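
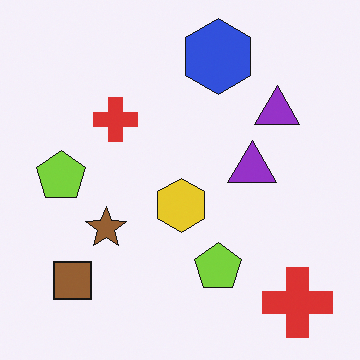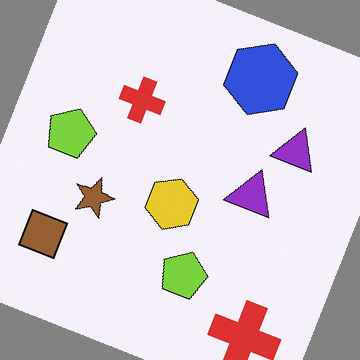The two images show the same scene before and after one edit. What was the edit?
The second image is the first rotated clockwise by a clearly visible amount.

Every shape is tilted by the same angle and the image corners show triangular fill wedges — a whole-image rotation by a non-right angle.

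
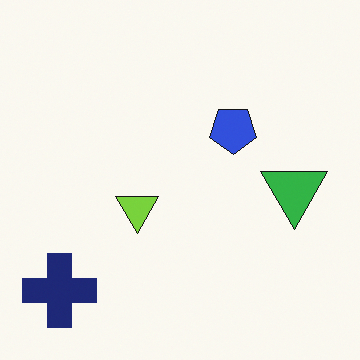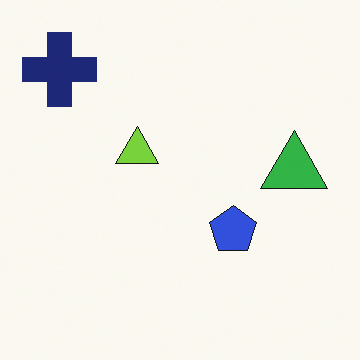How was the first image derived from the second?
This is the original image flipped vertically (top ↔ bottom).

The navy cross is in the top-left of the second image and the bottom-left of the first — shapes on opposite sides of the horizontal midline have swapped in a mirror flip.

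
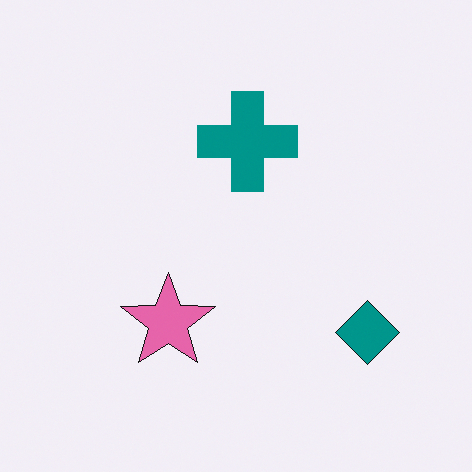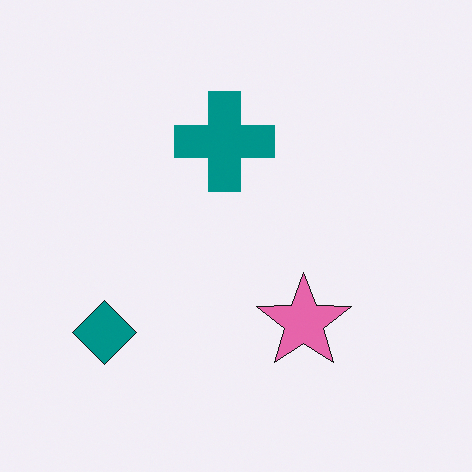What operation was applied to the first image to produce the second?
The second image is the first flipped horizontally (left ↔ right).

The teal diamond is in the bottom-right of the first image and the bottom-left of the second — shapes on opposite sides of the vertical midline have swapped in a mirror flip.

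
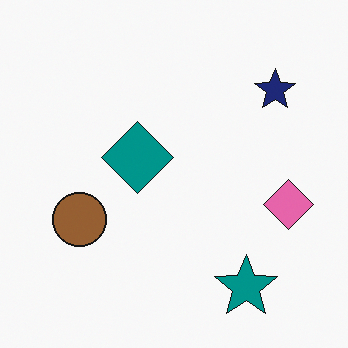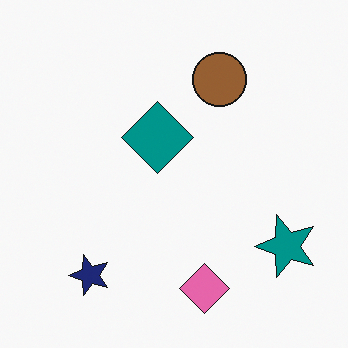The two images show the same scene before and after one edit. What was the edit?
The image was transposed (reflected across the top-left ↔ bottom-right diagonal).

Shapes have swapped their row and column positions — what was in the top-right is now in the bottom-left — a diagonal reflection.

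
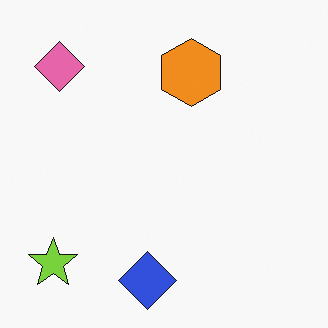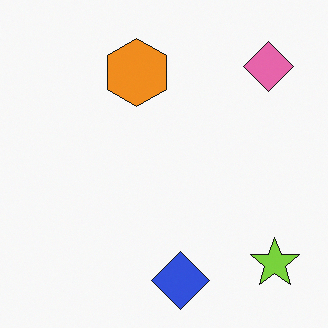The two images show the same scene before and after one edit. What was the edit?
Flipped horizontally (left ↔ right).

The lime star is in the bottom-left of the first image and the bottom-right of the second — shapes on opposite sides of the vertical midline have swapped in a mirror flip.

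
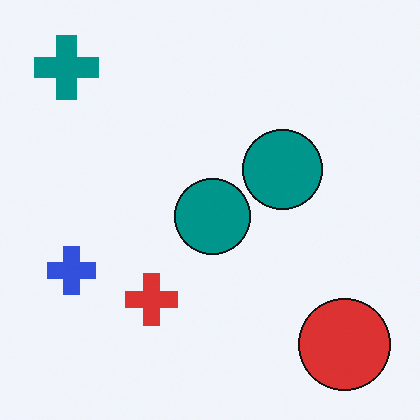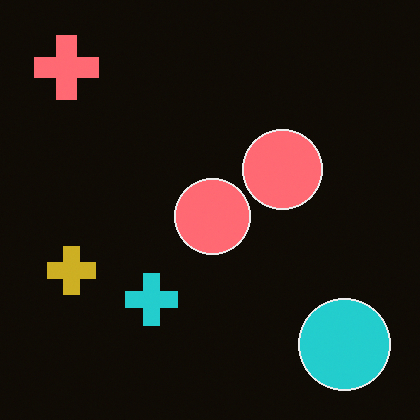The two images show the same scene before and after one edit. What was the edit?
It was color-inverted (negative).

The light background has become dark and every shape's color is its complement — a photographic negative.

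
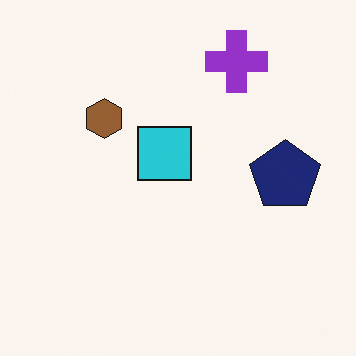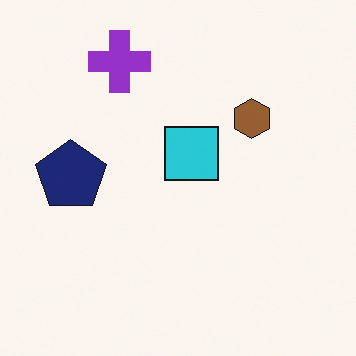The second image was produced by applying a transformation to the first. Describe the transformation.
It was flipped horizontally (left ↔ right).

The navy pentagon is in the right of the first image and the left of the second — shapes on opposite sides of the vertical midline have swapped in a mirror flip.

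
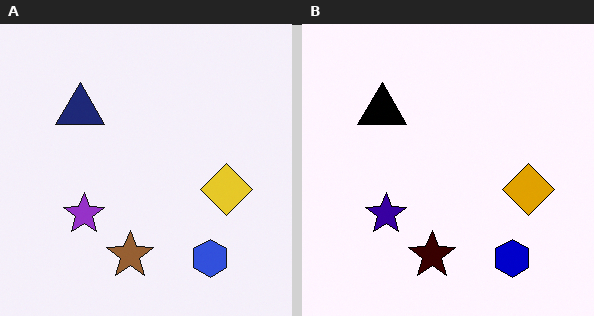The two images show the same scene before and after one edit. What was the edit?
The transformation is: boosted in contrast.

Tones are pushed away from mid-grey across the whole image — a global contrast change.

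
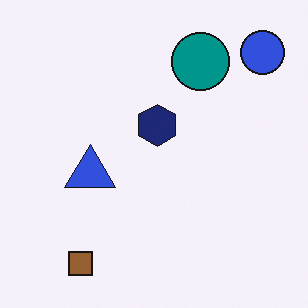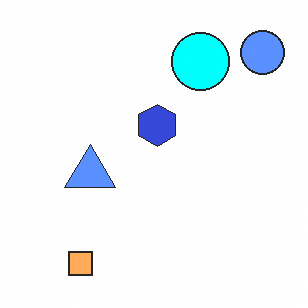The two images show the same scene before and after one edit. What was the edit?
The image was brightened a lot.

Every pixel — background and shapes alike — is uniformly brightened.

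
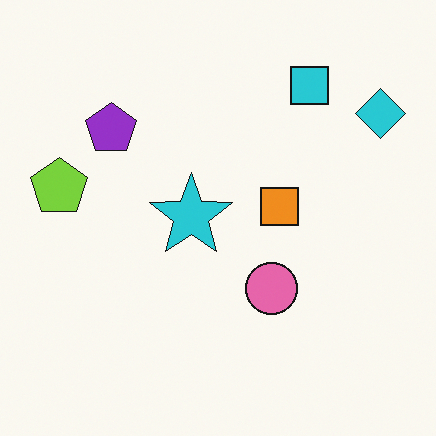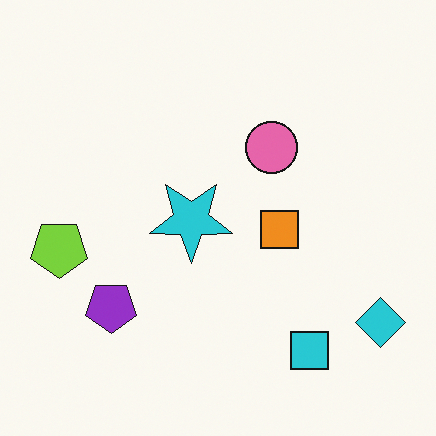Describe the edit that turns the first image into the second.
The transformation is: flipped vertically (top ↔ bottom).

The cyan square is in the top-right of the first image and the bottom-right of the second — shapes on opposite sides of the horizontal midline have swapped in a mirror flip.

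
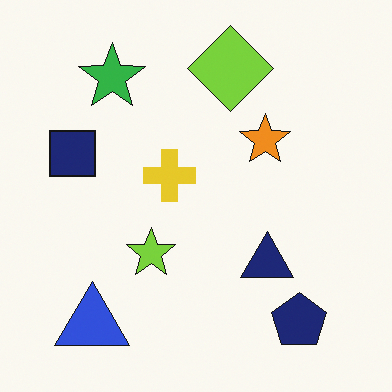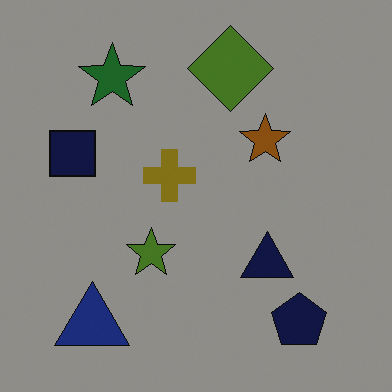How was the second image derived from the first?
The transformation is: noticeably darkened.

Every pixel — background and shapes alike — is uniformly darkened.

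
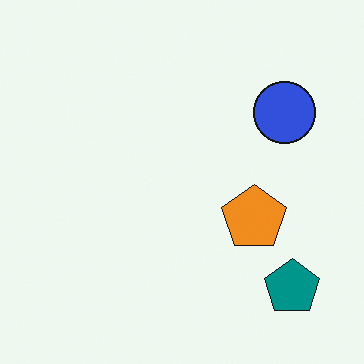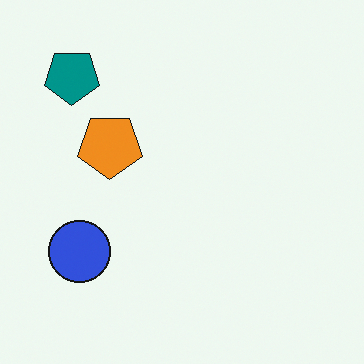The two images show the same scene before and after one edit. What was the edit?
This is the original image rotated 180°.

The teal pentagon sits in the bottom-right of the first image and the top-left of the second — consistent with a whole-image 180° rotation.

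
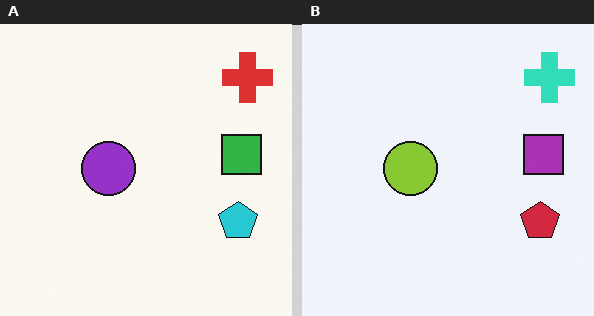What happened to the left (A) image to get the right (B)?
This is the original image hue-shifted through roughly half the color wheel.

Every shape's color has rotated by the same amount around the hue wheel — a uniform hue shift.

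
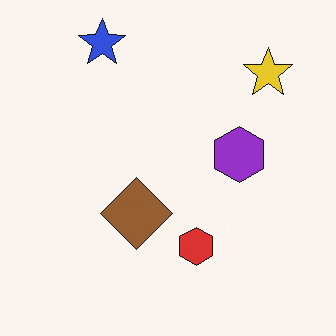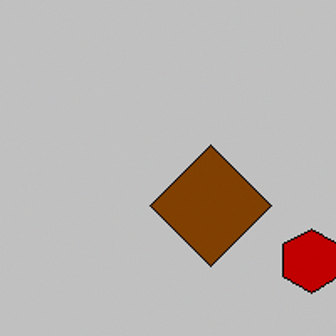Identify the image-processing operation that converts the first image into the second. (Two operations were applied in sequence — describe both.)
It was heavily posterized to just a handful of flat colors, then cropped tightly and scaled back up.

Each flat color has snapped to a coarser quantized level — most visibly, the near-white background has dropped to a flat grey. The visible shapes are larger and the field of view is narrower; shapes near the original edges may be partly or wholly outside the frame — a crop-and-rescale.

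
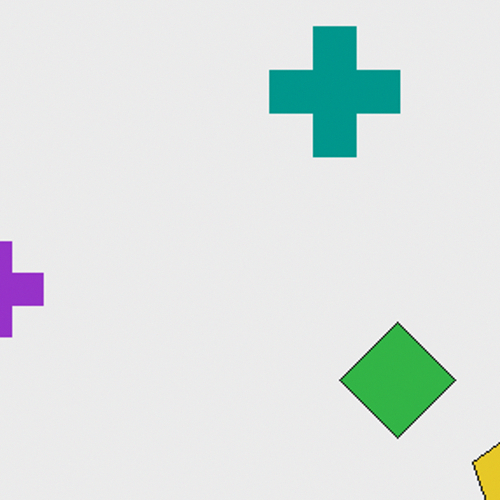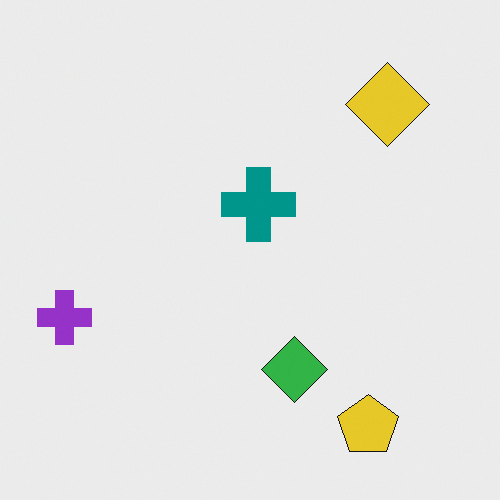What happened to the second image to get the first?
The transformation is: cropped to a noticeably smaller region and rescaled.

The visible shapes are larger and the field of view is narrower; shapes near the original edges may be partly or wholly outside the frame — a crop-and-rescale.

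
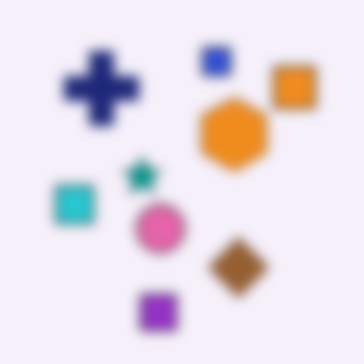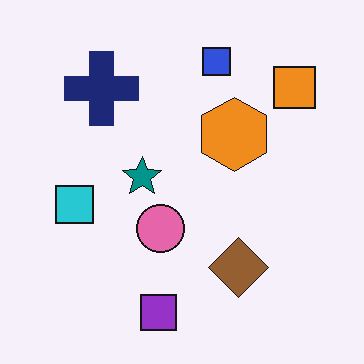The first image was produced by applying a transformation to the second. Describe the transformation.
This is the original image heavily blurred.

Shape edges and outlines are uniformly softened across the whole image.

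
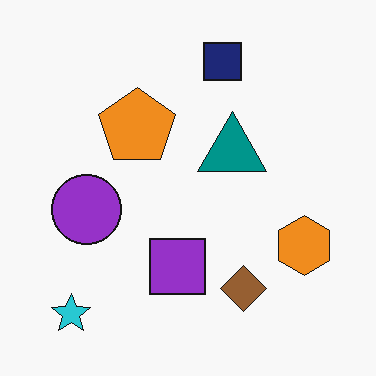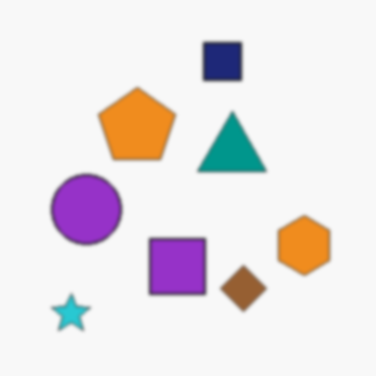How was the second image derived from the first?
Given a subtle gaussian blur.

Shape edges and outlines are uniformly softened across the whole image.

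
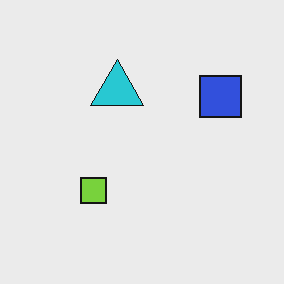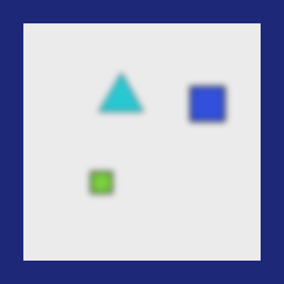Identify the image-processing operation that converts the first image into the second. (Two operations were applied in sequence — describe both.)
The second image is the first noticeably gaussian-blurred, then framed with a navy border.

Shape edges and outlines are uniformly softened across the whole image. A solid navy frame runs around the edge of the second image, with the content slightly shrunk inside it.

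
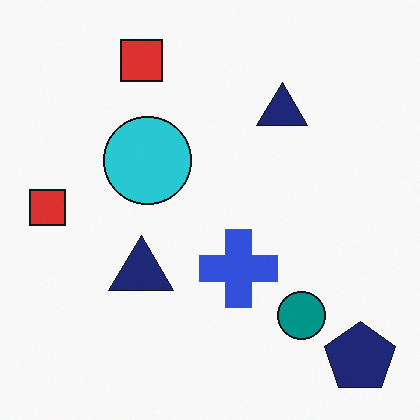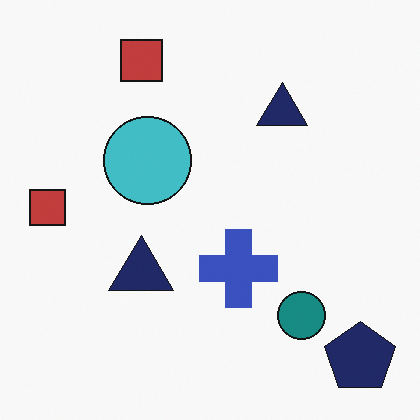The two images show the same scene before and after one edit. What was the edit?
The image was slightly desaturated.

All colors are more muted and greyish — a global saturation change.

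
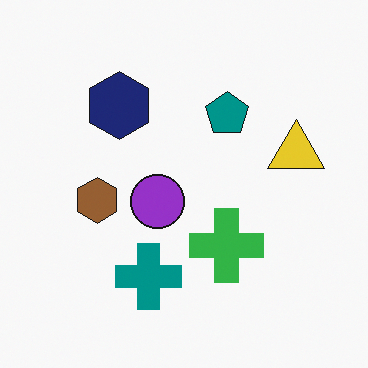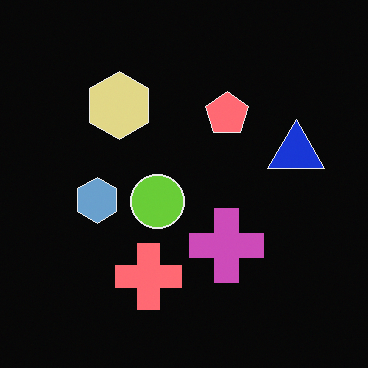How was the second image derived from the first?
It was color-inverted (negative).

The light background has become dark and every shape's color is its complement — a photographic negative.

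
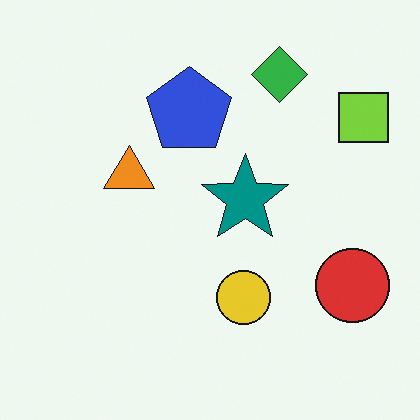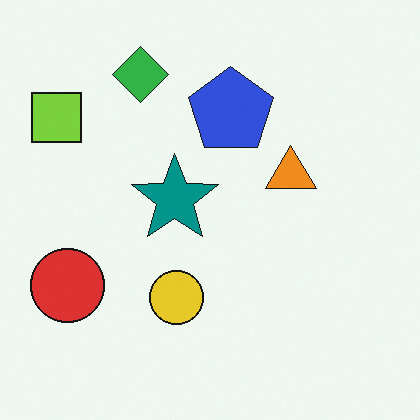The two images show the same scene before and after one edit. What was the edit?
The transformation is: flipped horizontally (left ↔ right).

The lime square is in the top-right of the first image and the top-left of the second — shapes on opposite sides of the vertical midline have swapped in a mirror flip.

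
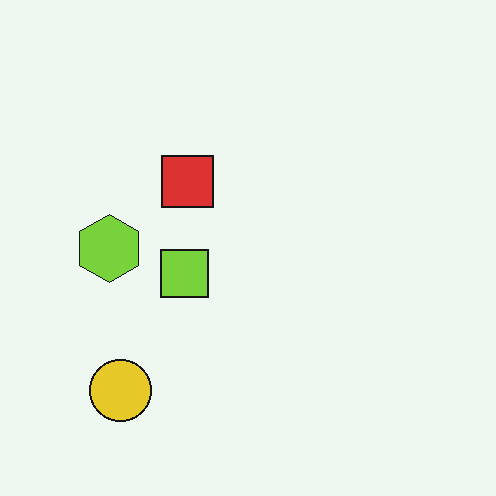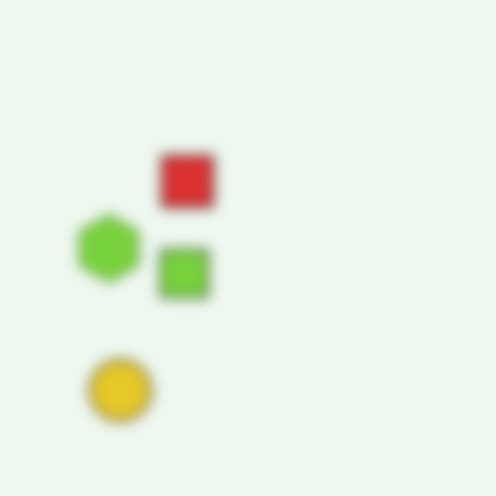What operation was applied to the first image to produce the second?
Heavily blurred.

Shape edges and outlines are uniformly softened across the whole image.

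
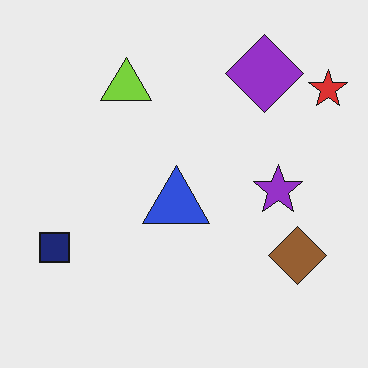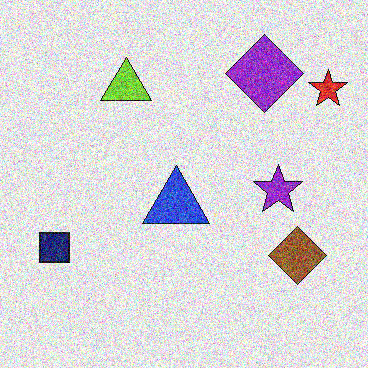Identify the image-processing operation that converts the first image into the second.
The transformation is: degraded with strong gaussian noise.

Random speckle covers the whole image, including the flat background.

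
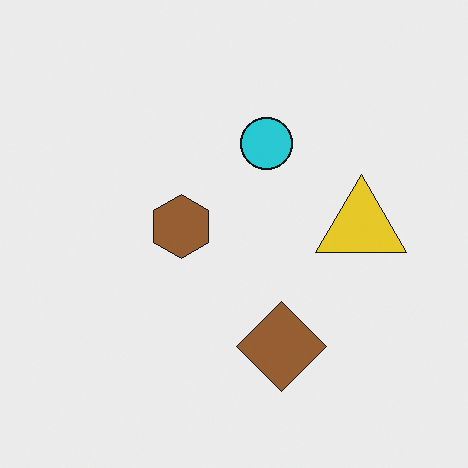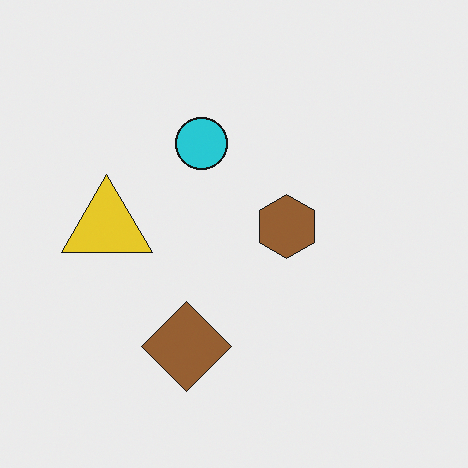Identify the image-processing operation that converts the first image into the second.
The image was flipped horizontally (left ↔ right).

The yellow triangle is in the right of the first image and the left of the second — shapes on opposite sides of the vertical midline have swapped in a mirror flip.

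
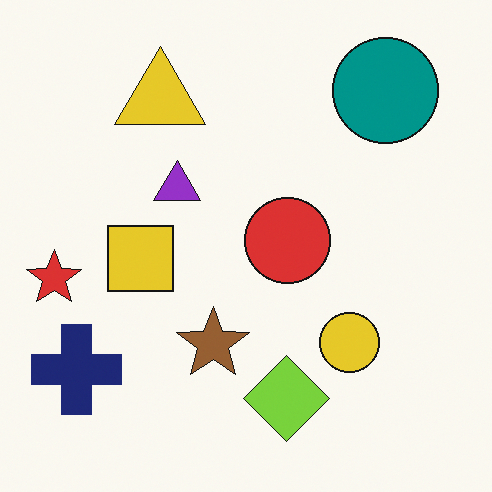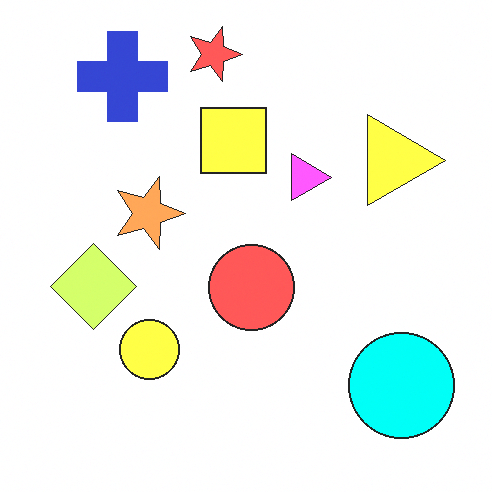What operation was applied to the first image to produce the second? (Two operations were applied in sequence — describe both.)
The transformation is: rotated 90° clockwise, then brightened a lot.

The navy cross sits in the bottom-left of the first image and the top-left of the second — consistent with a whole-image 90° clockwise rotation. Every pixel — background and shapes alike — is uniformly brightened.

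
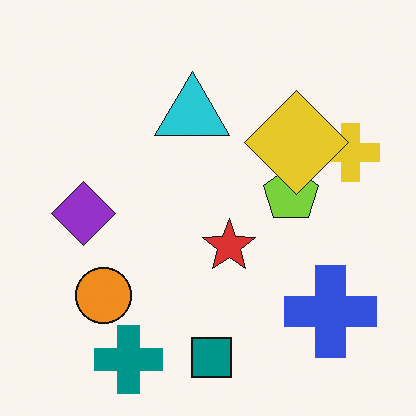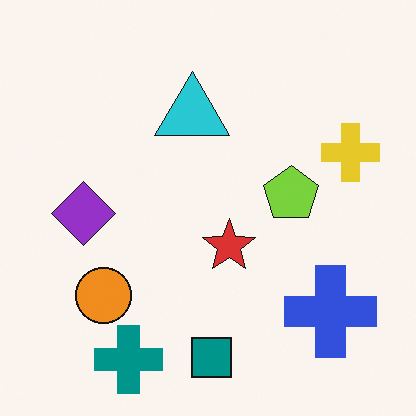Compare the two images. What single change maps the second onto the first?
The transformation is: overlaid with an additional yellow diamond.

A yellow diamond appears in the first image that is absent from the second.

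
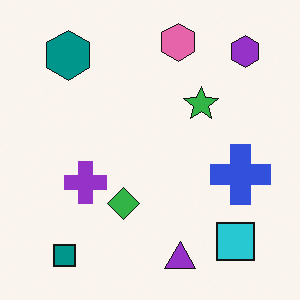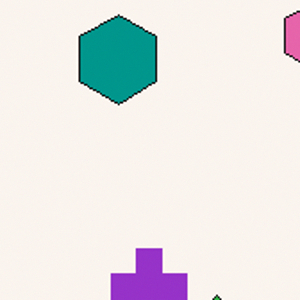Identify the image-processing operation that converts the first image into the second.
It was cropped to a noticeably smaller region and rescaled.

The visible shapes are larger and the field of view is narrower; shapes near the original edges may be partly or wholly outside the frame — a crop-and-rescale.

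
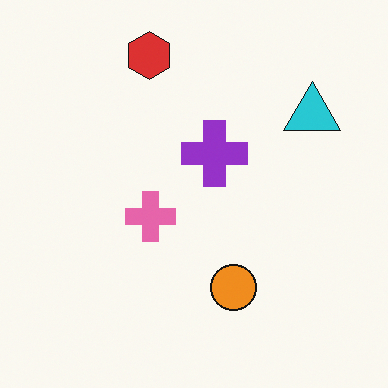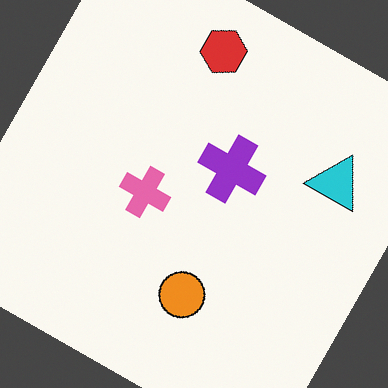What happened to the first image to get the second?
The transformation is: rotated clockwise by a clearly visible amount.

Every shape is tilted by the same angle and the image corners show triangular fill wedges — a whole-image rotation by a non-right angle.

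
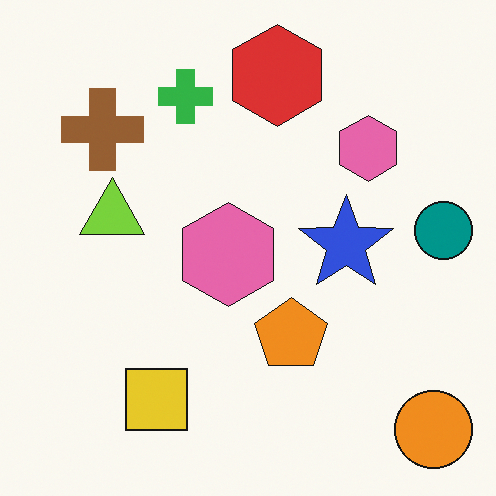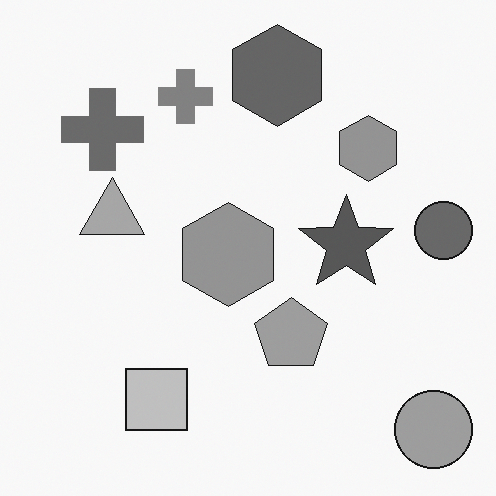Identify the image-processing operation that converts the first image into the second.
It was converted to grayscale.

All color is removed — every shape is now a shade of grey.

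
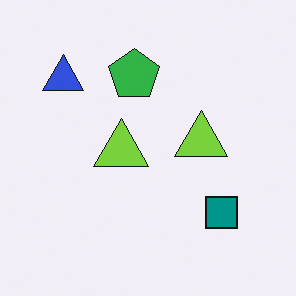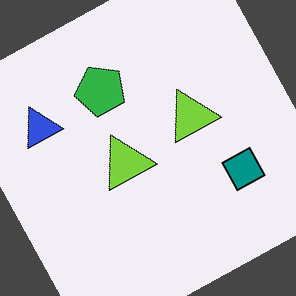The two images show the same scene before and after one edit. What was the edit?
It was rotated counter-clockwise by a clearly visible amount.

Every shape is tilted by the same angle and the image corners show triangular fill wedges — a whole-image rotation by a non-right angle.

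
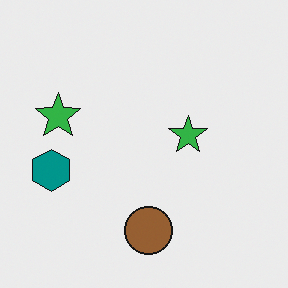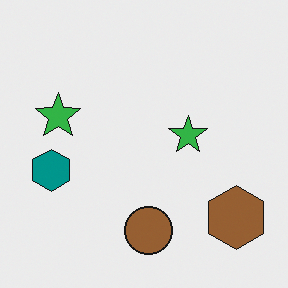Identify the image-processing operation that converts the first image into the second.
The image was overlaid with an additional brown hexagon.

A brown hexagon appears in the second image that is absent from the first.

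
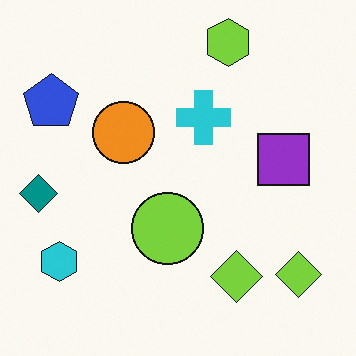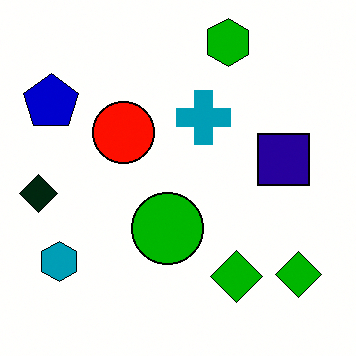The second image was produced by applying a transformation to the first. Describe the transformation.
The second image is the first boosted in contrast.

Tones are pushed away from mid-grey across the whole image — a global contrast change.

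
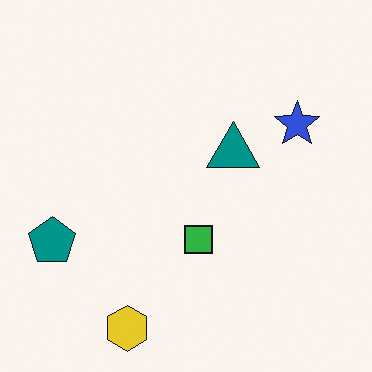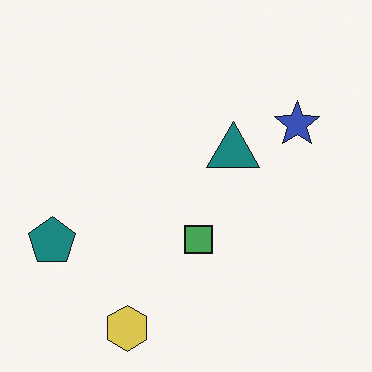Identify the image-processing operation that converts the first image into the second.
This is the original image slightly desaturated.

All colors are more muted and greyish — a global saturation change.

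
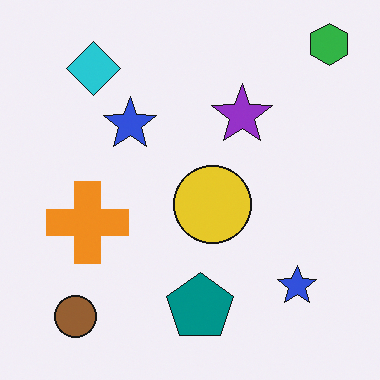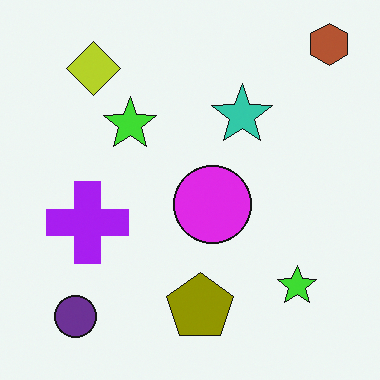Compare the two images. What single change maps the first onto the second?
The image was hue-shifted by a large amount.

Every shape's color has rotated by the same amount around the hue wheel — a uniform hue shift.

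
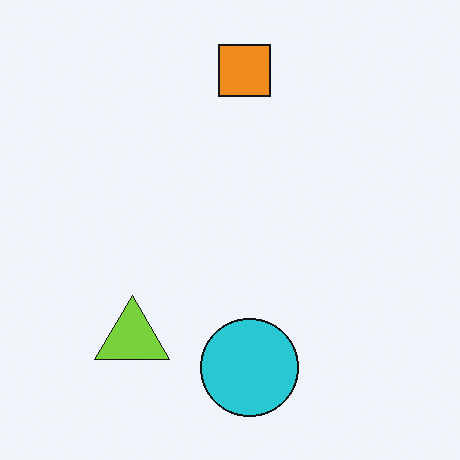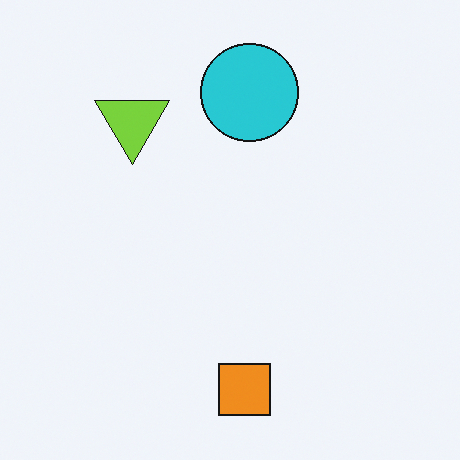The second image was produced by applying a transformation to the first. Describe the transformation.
The second image is the first flipped vertically (top ↔ bottom).

The orange square is in the top of the first image and the bottom of the second — shapes on opposite sides of the horizontal midline have swapped in a mirror flip.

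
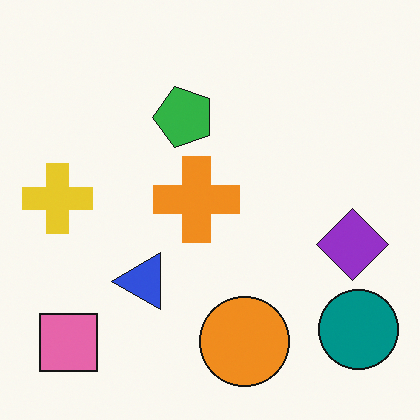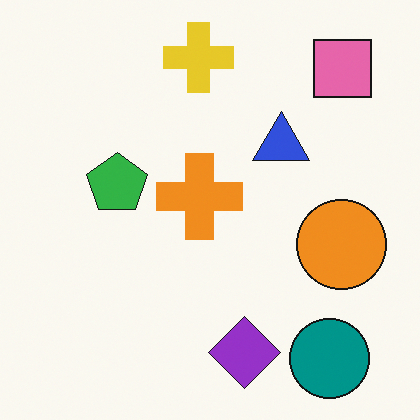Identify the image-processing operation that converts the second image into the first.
This is the original image transposed (reflected across the top-left ↔ bottom-right diagonal).

Shapes have swapped their row and column positions — what was in the top-right is now in the bottom-left — a diagonal reflection.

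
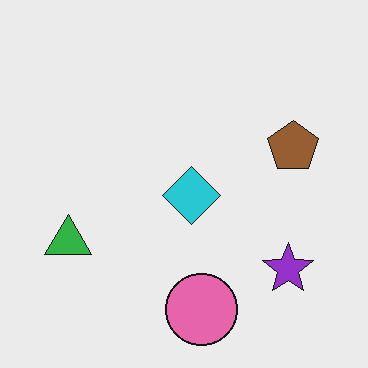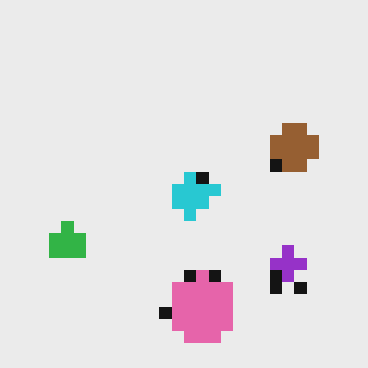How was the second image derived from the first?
This is the original image coarsely pixelated.

Shapes are reduced to large square blocks; fine edges and outlines are lost — a downscale-then-upscale (mosaic) effect.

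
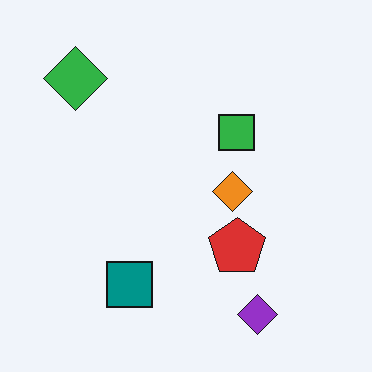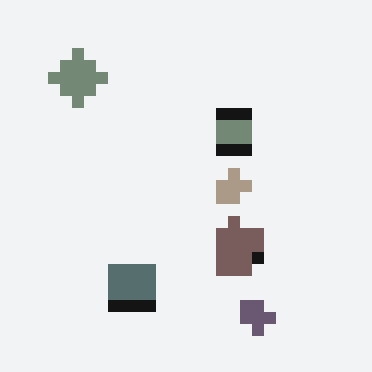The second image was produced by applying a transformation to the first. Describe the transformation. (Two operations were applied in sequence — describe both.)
The image was made much more muted (saturation change), then coarsely pixelated.

All colors are more muted and greyish — a global saturation change. Shapes are reduced to large square blocks; fine edges and outlines are lost — a downscale-then-upscale (mosaic) effect.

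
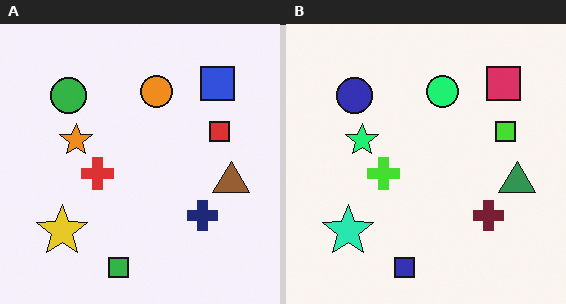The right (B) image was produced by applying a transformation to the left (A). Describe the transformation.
The transformation is: hue-shifted noticeably.

Every shape's color has rotated by the same amount around the hue wheel — a uniform hue shift.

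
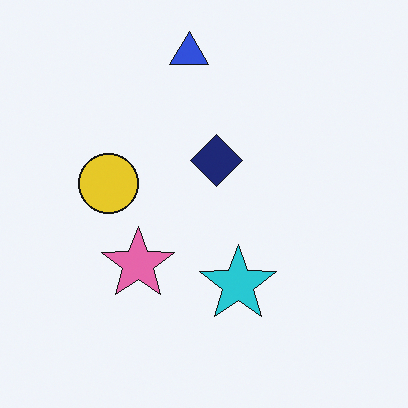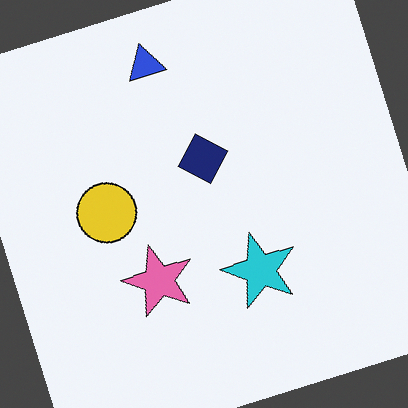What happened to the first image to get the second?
Rotated counter-clockwise by a moderate amount.

Every shape is tilted by the same angle and the image corners show triangular fill wedges — a whole-image rotation by a non-right angle.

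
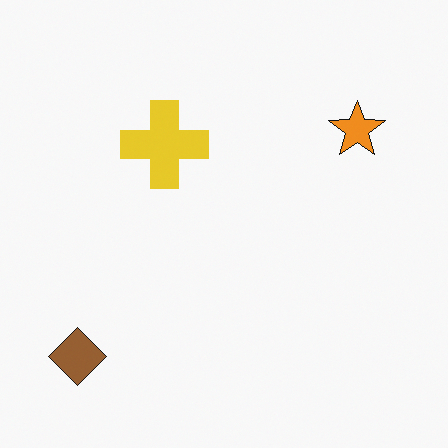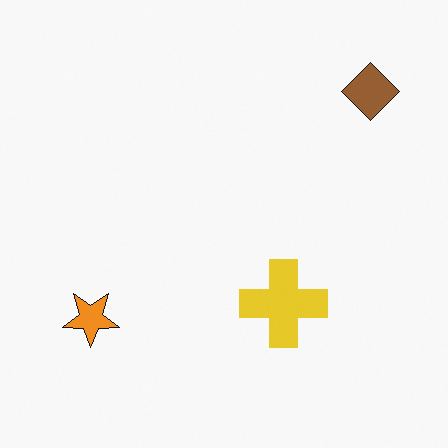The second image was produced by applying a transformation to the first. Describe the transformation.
The transformation is: rotated 180°.

The brown diamond sits in the bottom-left of the first image and the top-right of the second — consistent with a whole-image 180° rotation.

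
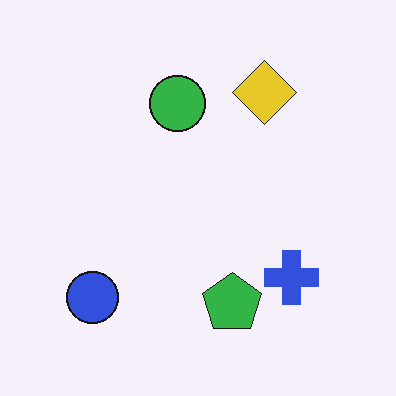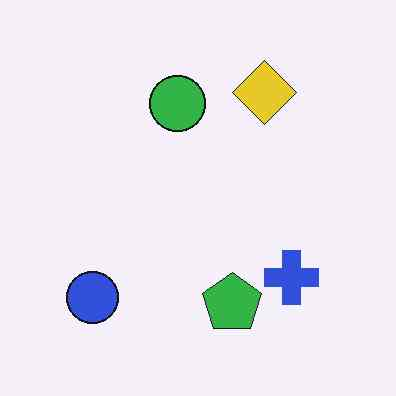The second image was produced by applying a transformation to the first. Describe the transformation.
The second image is the first given moderate JPEG compression.

Blocky 8×8 compression artifacts appear around shape edges and the flat background shows ringing — characteristic JPEG degradation.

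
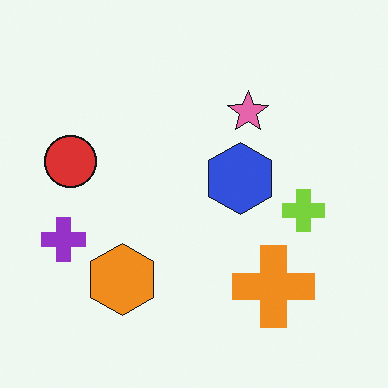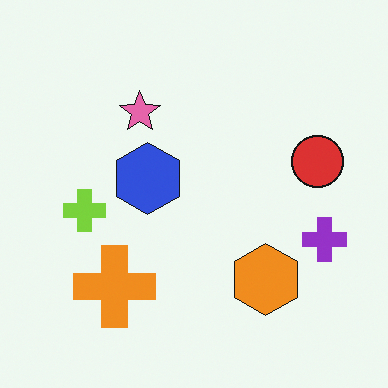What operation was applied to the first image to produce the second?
The second image is the first flipped horizontally (left ↔ right).

The purple cross is in the left of the first image and the right of the second — shapes on opposite sides of the vertical midline have swapped in a mirror flip.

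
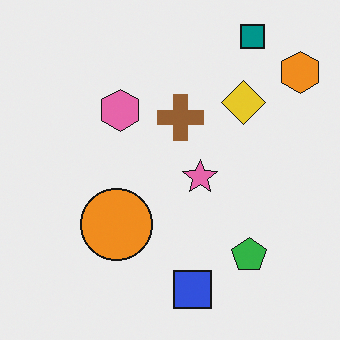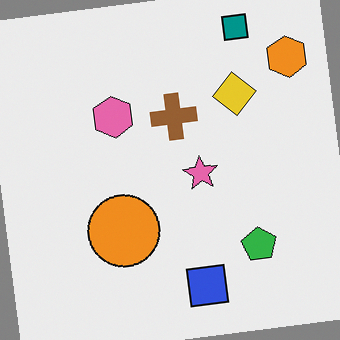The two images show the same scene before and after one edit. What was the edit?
The transformation is: rotated counter-clockwise by a slight angle.

Every shape is tilted by the same angle and the image corners show triangular fill wedges — a whole-image rotation by a non-right angle.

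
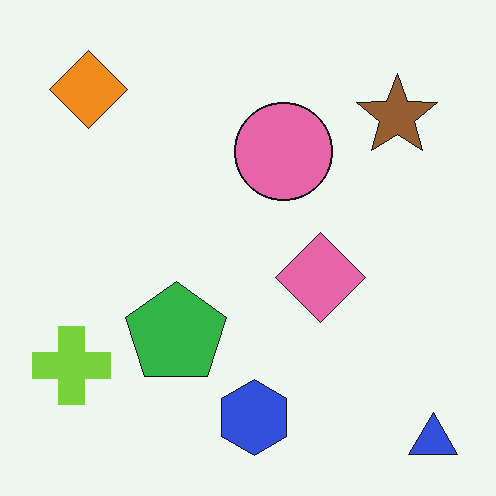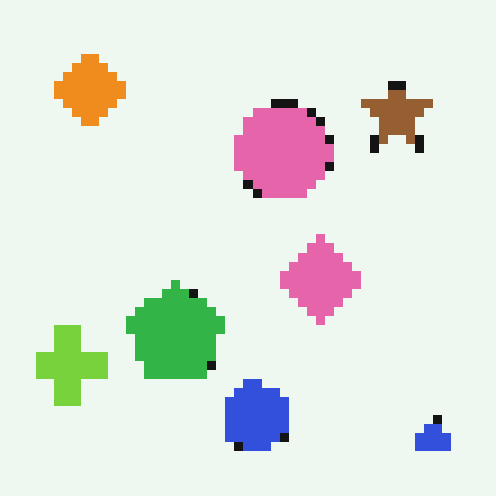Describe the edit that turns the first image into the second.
It was coarsely pixelated.

Shapes are reduced to large square blocks; fine edges and outlines are lost — a downscale-then-upscale (mosaic) effect.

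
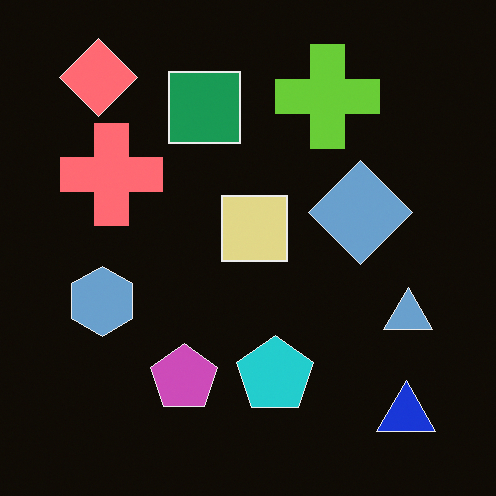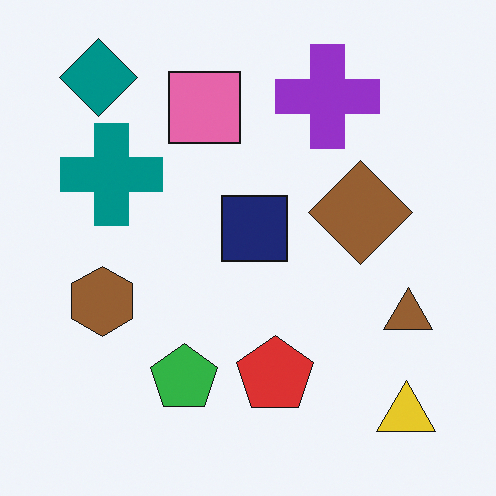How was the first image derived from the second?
The transformation is: color-inverted (negative).

The light background has become dark and every shape's color is its complement — a photographic negative.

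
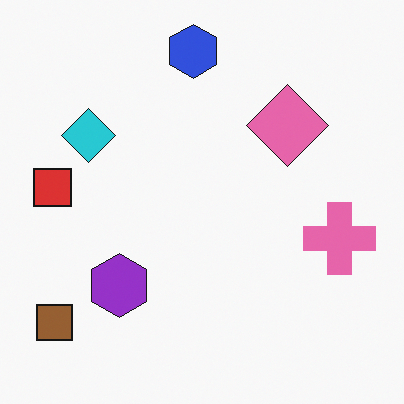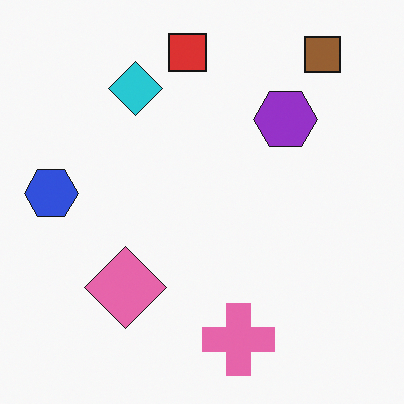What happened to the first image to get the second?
The transformation is: transposed (reflected across the top-left ↔ bottom-right diagonal).

Shapes have swapped their row and column positions — what was in the top-right is now in the bottom-left — a diagonal reflection.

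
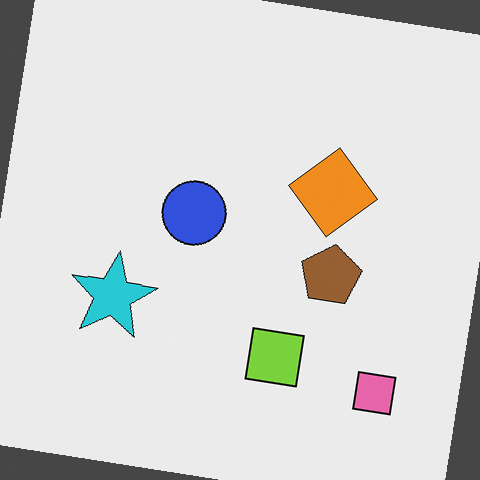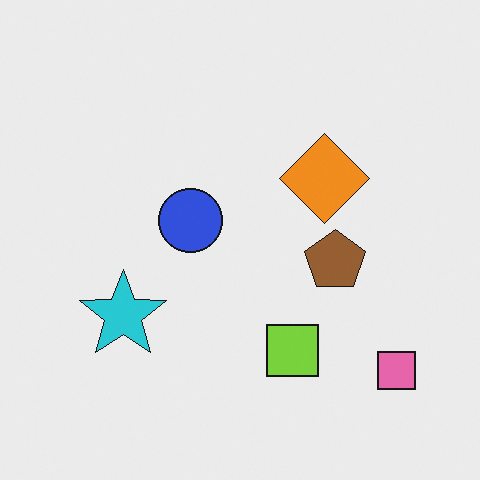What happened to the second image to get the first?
It was rotated clockwise by a small amount.

Every shape is tilted by the same angle and the image corners show triangular fill wedges — a whole-image rotation by a non-right angle.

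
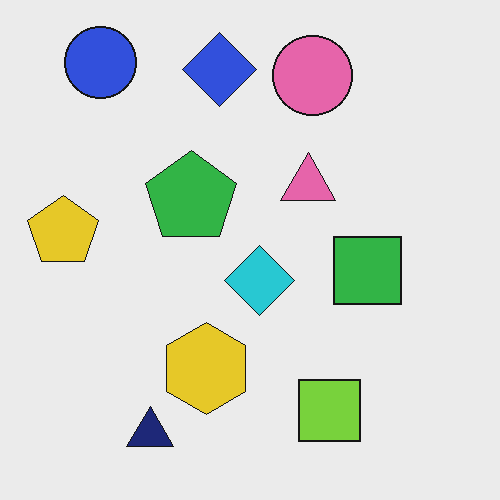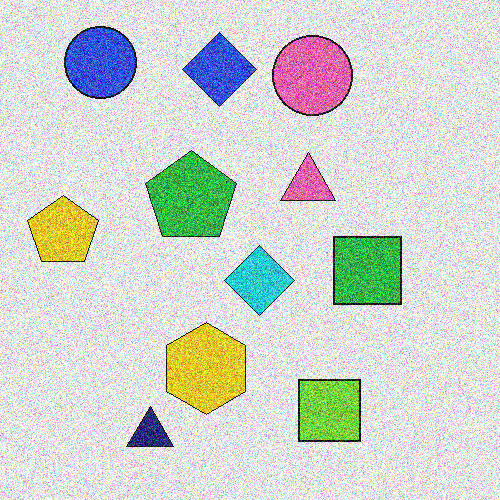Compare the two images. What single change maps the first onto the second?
The image was degraded with heavy additive noise.

Random speckle covers the whole image, including the flat background.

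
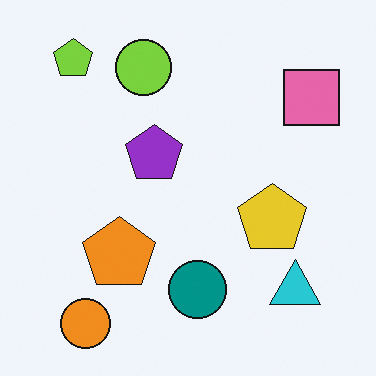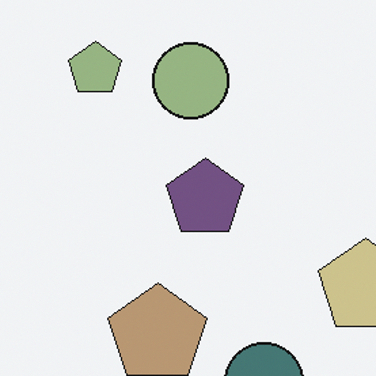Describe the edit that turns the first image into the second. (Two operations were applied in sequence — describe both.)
The second image is the first cropped slightly and scaled back up, then made much more muted (saturation change).

The visible shapes are larger and the field of view is narrower; shapes near the original edges may be partly or wholly outside the frame — a crop-and-rescale. All colors are more muted and greyish — a global saturation change.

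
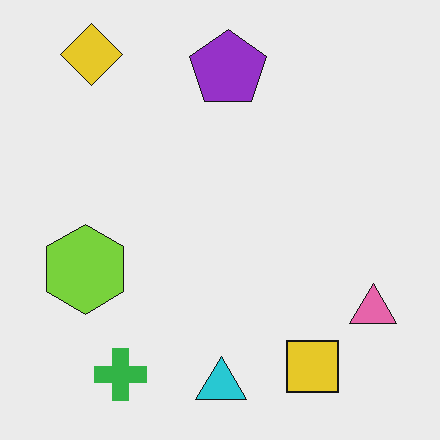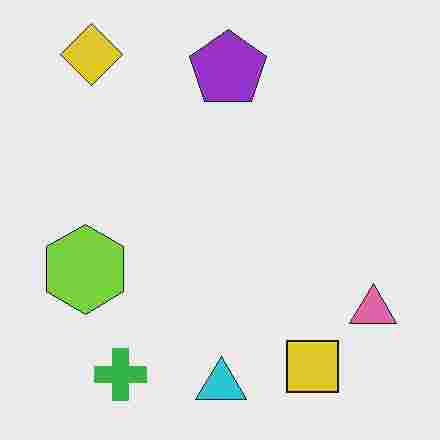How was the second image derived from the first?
It was degraded with heavy JPEG compression.

Blocky 8×8 compression artifacts appear around shape edges and the flat background shows ringing — characteristic JPEG degradation.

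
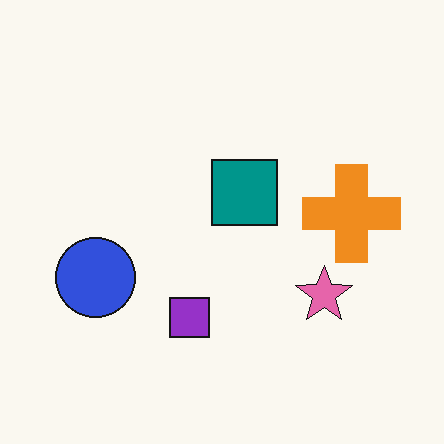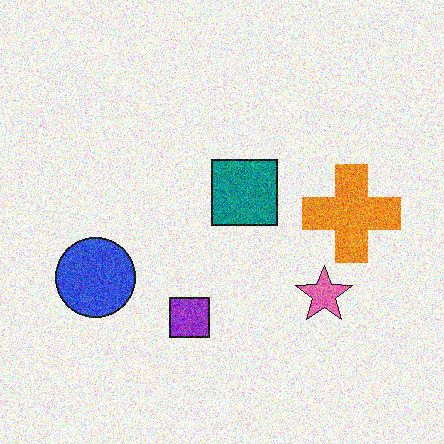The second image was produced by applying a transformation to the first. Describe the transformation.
The image was degraded with strong gaussian noise.

Random speckle covers the whole image, including the flat background.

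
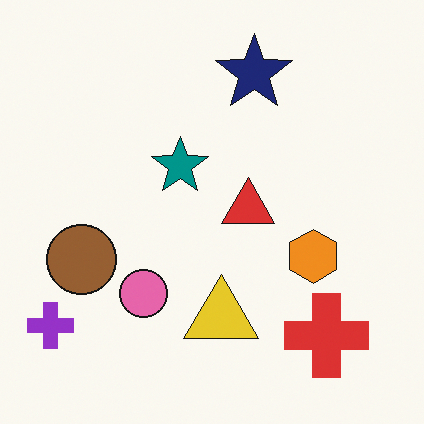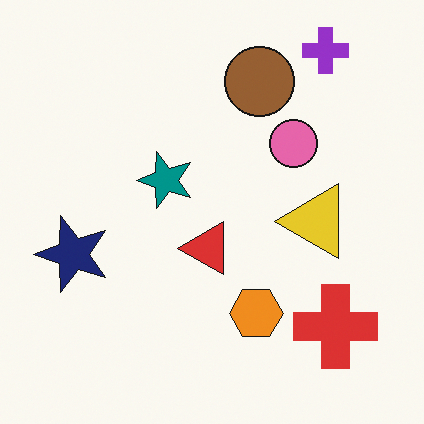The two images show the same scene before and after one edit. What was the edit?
The image was transposed (reflected across the top-left ↔ bottom-right diagonal).

Shapes have swapped their row and column positions — what was in the top-right is now in the bottom-left — a diagonal reflection.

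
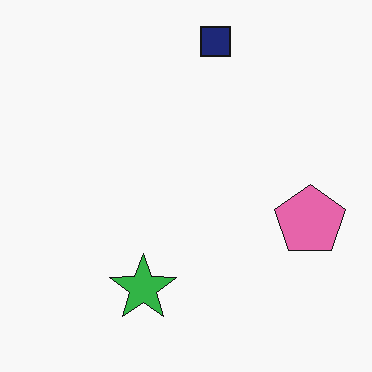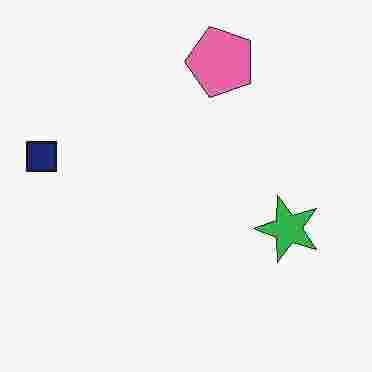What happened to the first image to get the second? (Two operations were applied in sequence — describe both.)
It was rotated 90° counter-clockwise, then heavily JPEG-compressed with obvious blocking artifacts.

The navy square sits in the top of the first image and the left of the second — consistent with a whole-image 90° counter-clockwise rotation. Blocky 8×8 compression artifacts appear around shape edges and the flat background shows ringing — characteristic JPEG degradation.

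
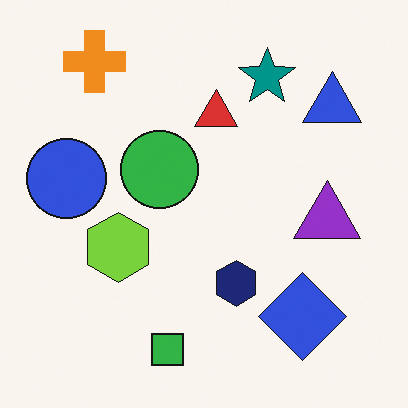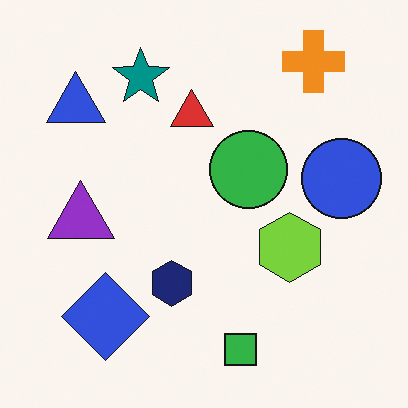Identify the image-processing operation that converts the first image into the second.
The second image is the first flipped horizontally (left ↔ right).

The blue circle is in the left of the first image and the right of the second — shapes on opposite sides of the vertical midline have swapped in a mirror flip.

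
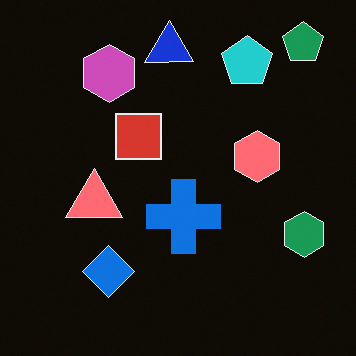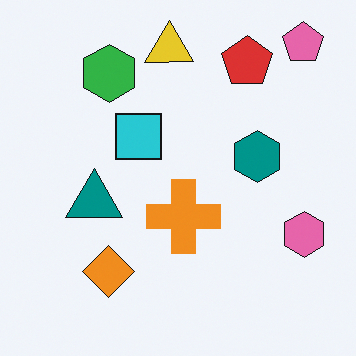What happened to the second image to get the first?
The image was color-inverted (negative).

The light background has become dark and every shape's color is its complement — a photographic negative.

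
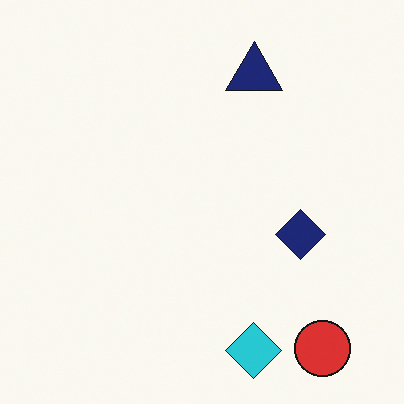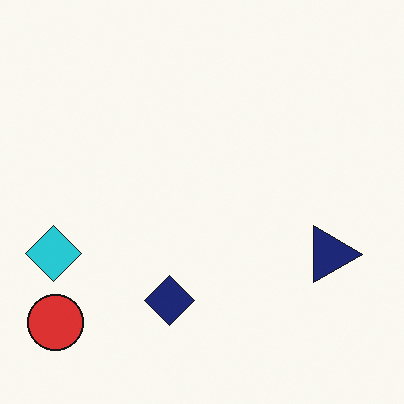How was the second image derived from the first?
The transformation is: rotated 90° clockwise.

The red circle sits in the bottom-right of the first image and the bottom-left of the second — consistent with a whole-image 90° clockwise rotation.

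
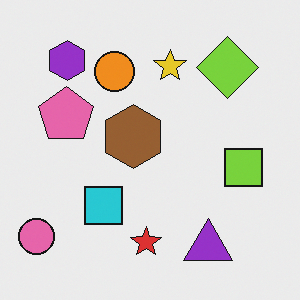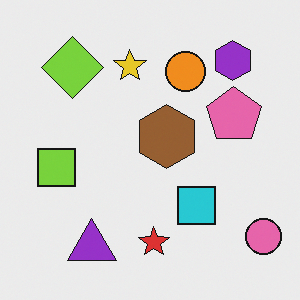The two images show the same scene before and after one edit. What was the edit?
The second image is the first flipped horizontally (left ↔ right).

The pink circle is in the bottom-left of the first image and the bottom-right of the second — shapes on opposite sides of the vertical midline have swapped in a mirror flip.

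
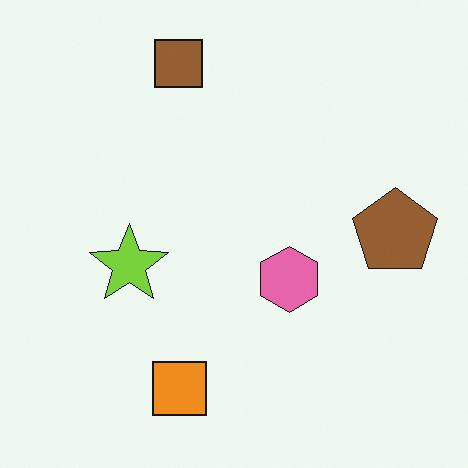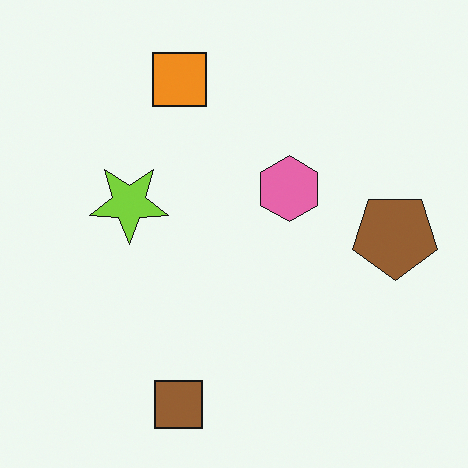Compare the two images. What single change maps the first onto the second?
Flipped vertically (top ↔ bottom).

The brown square is in the top of the first image and the bottom of the second — shapes on opposite sides of the horizontal midline have swapped in a mirror flip.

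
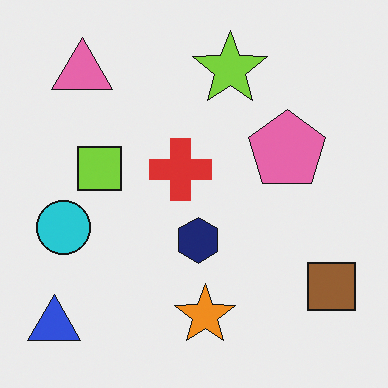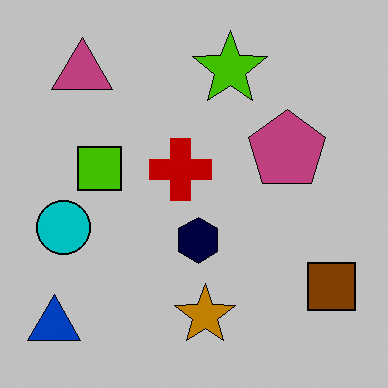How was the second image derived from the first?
It was aggressively posterized.

Each flat color has snapped to a coarser quantized level — most visibly, the near-white background has dropped to a flat grey.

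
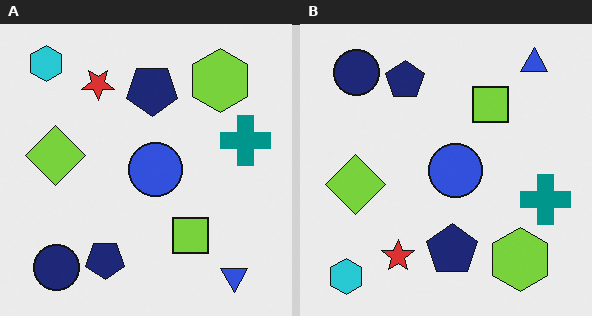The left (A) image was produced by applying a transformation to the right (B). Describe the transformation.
This is the original image flipped vertically (top ↔ bottom).

The blue triangle is in the top-right of the right (B) image and the bottom-right of the left (A) — shapes on opposite sides of the horizontal midline have swapped in a mirror flip.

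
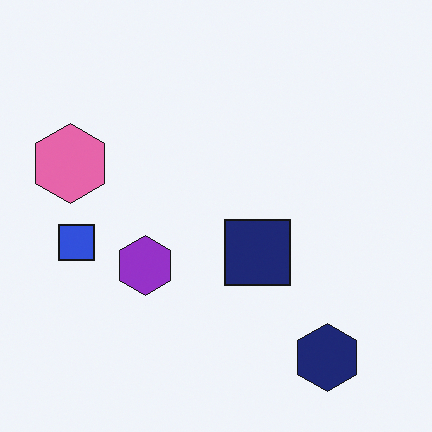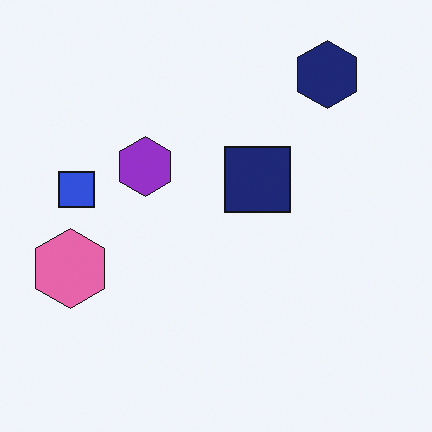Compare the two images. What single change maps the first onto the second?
Flipped vertically (top ↔ bottom).

The navy hexagon is in the bottom-right of the first image and the top-right of the second — shapes on opposite sides of the horizontal midline have swapped in a mirror flip.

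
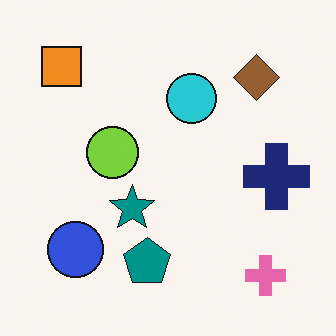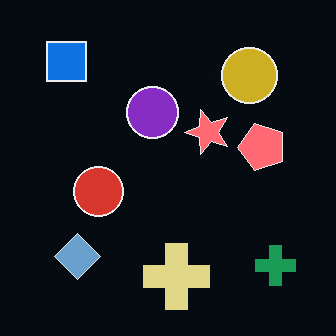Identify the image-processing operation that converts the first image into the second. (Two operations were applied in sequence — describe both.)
Color-inverted (negative), then transposed (reflected across the top-left ↔ bottom-right diagonal).

The light background has become dark and every shape's color is its complement — a photographic negative. Shapes have swapped their row and column positions — what was in the top-right is now in the bottom-left — a diagonal reflection.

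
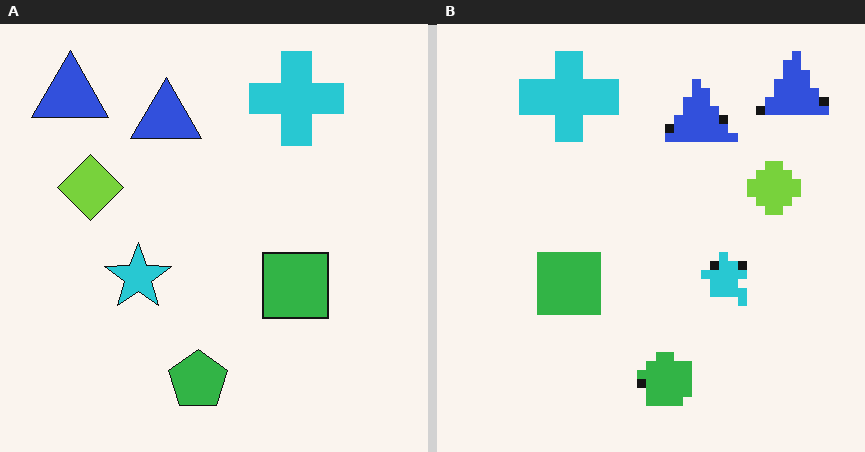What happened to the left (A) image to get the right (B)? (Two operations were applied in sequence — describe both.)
The right (B) image is the left (A) coarsely pixelated, then flipped horizontally (left ↔ right).

Shapes are reduced to large square blocks; fine edges and outlines are lost — a downscale-then-upscale (mosaic) effect. The lime diamond is in the left of the left (A) image and the right of the right (B) — shapes on opposite sides of the vertical midline have swapped in a mirror flip.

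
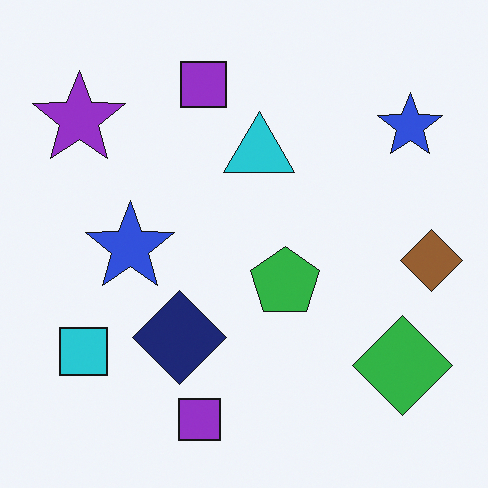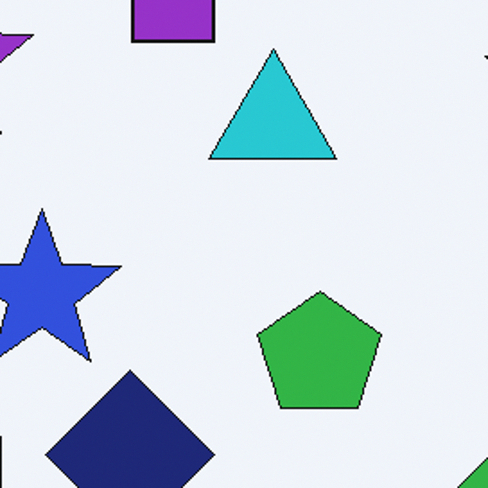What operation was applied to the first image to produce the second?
The image was cropped to a noticeably smaller region and rescaled.

The visible shapes are larger and the field of view is narrower; shapes near the original edges may be partly or wholly outside the frame — a crop-and-rescale.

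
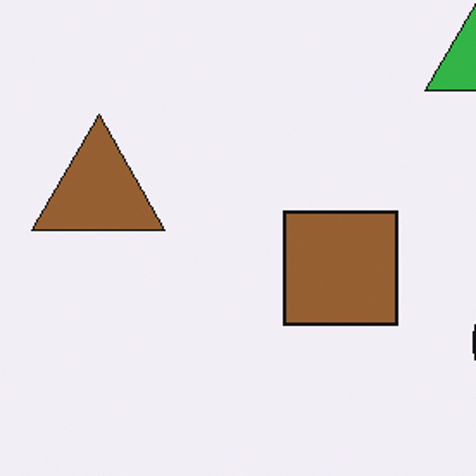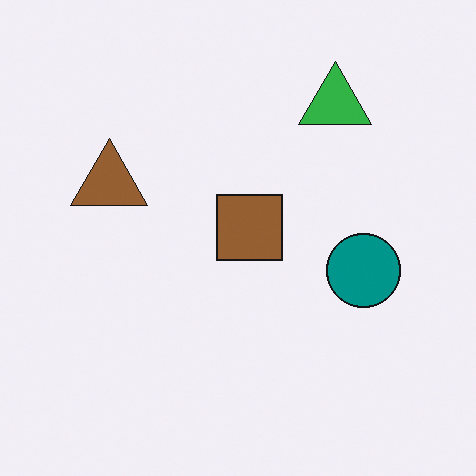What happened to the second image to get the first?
The transformation is: cropped to a noticeably smaller region and rescaled.

The visible shapes are larger and the field of view is narrower; shapes near the original edges may be partly or wholly outside the frame — a crop-and-rescale.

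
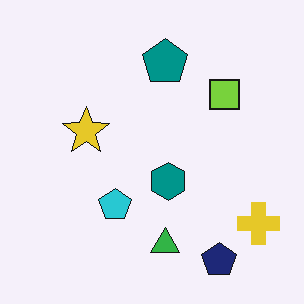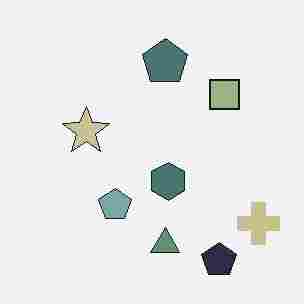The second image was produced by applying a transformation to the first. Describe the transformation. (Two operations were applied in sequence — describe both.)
It was heavily desaturated, then degraded with heavy JPEG compression.

All colors are more muted and greyish — a global saturation change. Blocky 8×8 compression artifacts appear around shape edges and the flat background shows ringing — characteristic JPEG degradation.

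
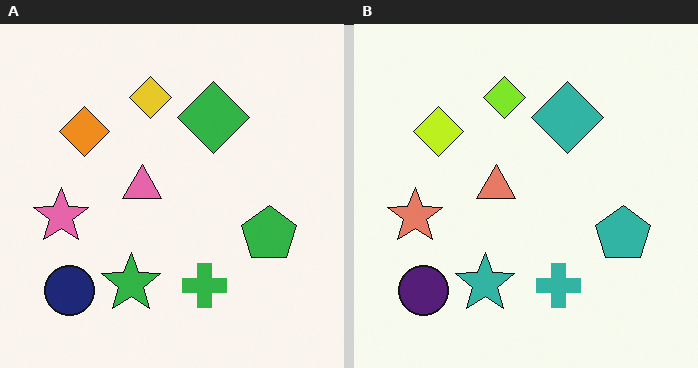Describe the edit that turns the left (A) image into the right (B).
The right (B) image is the left (A) hue-shifted slightly.

Every shape's color has rotated by the same amount around the hue wheel — a uniform hue shift.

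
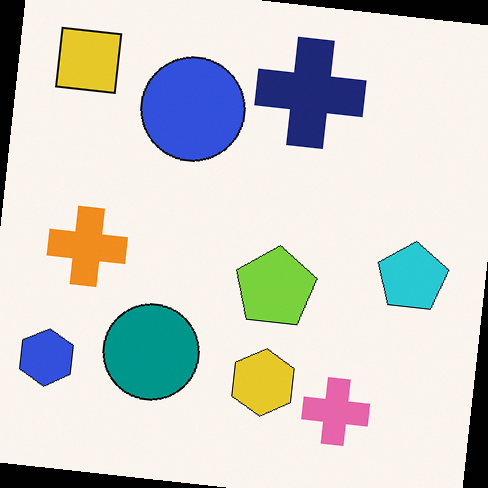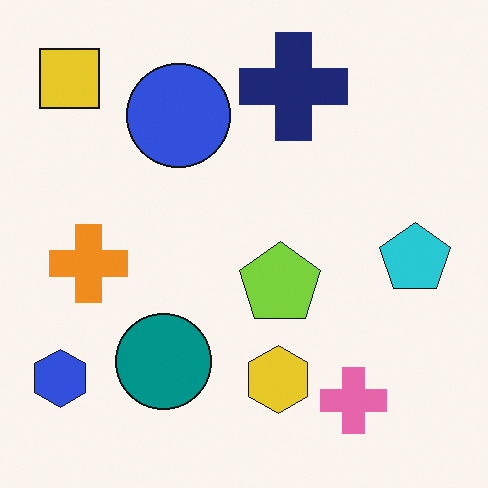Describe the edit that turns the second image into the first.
The image was rotated clockwise by a few degrees.

Every shape is tilted by the same angle and the image corners show triangular fill wedges — a whole-image rotation by a non-right angle.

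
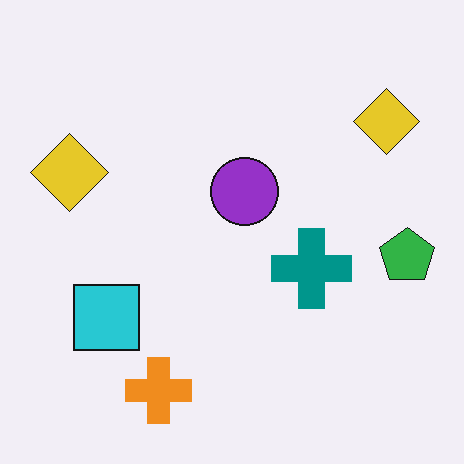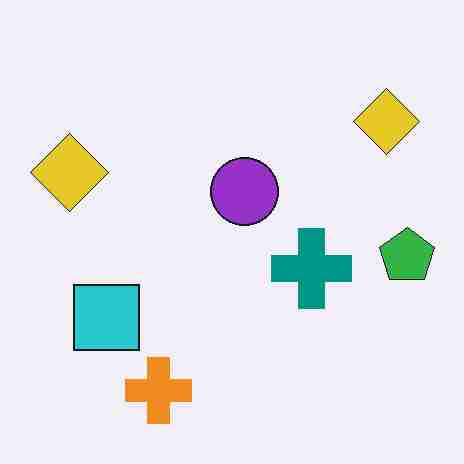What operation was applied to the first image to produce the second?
The second image is the first degraded with heavy JPEG compression.

Blocky 8×8 compression artifacts appear around shape edges and the flat background shows ringing — characteristic JPEG degradation.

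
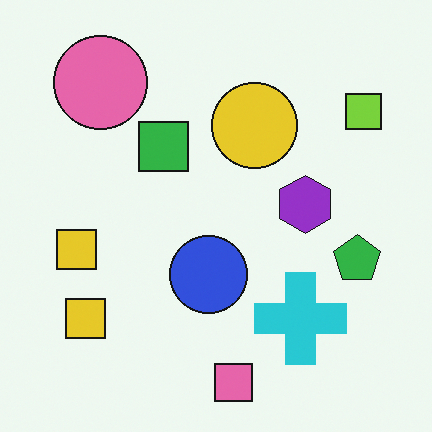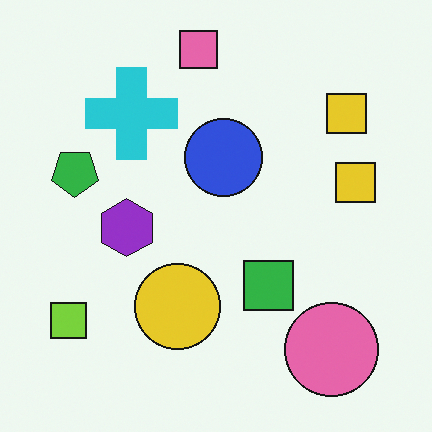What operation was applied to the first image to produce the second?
The image was rotated 180°.

The lime square sits in the top-right of the first image and the bottom-left of the second — consistent with a whole-image 180° rotation.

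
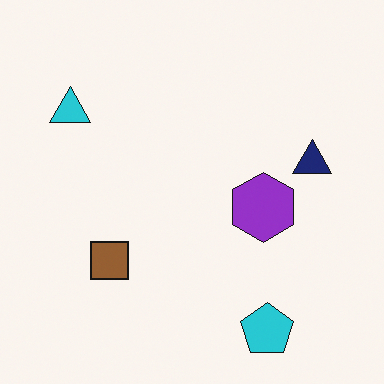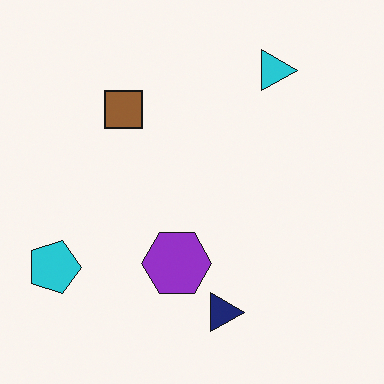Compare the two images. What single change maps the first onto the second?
It was rotated 90° clockwise.

The cyan pentagon sits in the bottom-right of the first image and the bottom-left of the second — consistent with a whole-image 90° clockwise rotation.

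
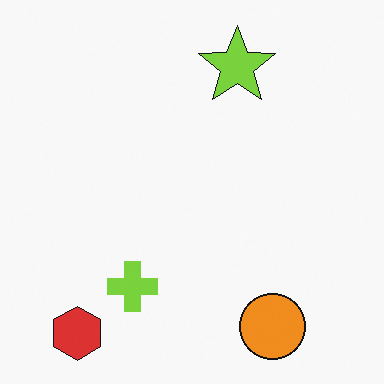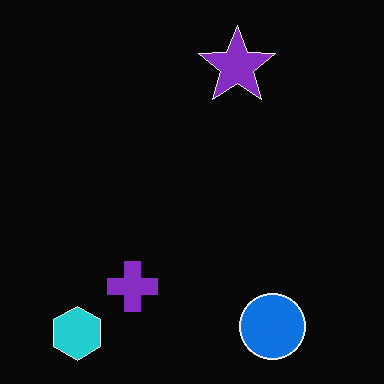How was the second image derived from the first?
It was color-inverted (negative).

The light background has become dark and every shape's color is its complement — a photographic negative.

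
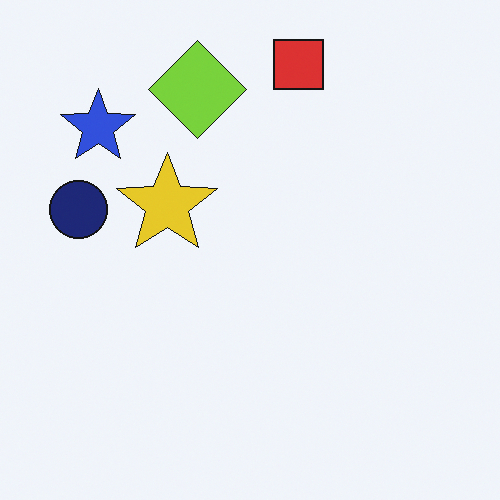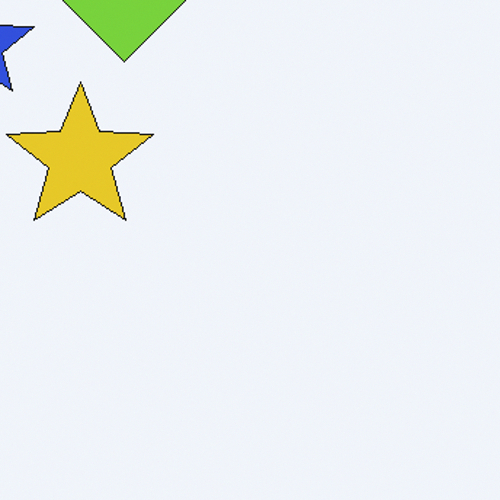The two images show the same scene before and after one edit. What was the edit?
The second image is the first cropped to a modestly smaller region and rescaled.

The visible shapes are larger and the field of view is narrower; shapes near the original edges may be partly or wholly outside the frame — a crop-and-rescale.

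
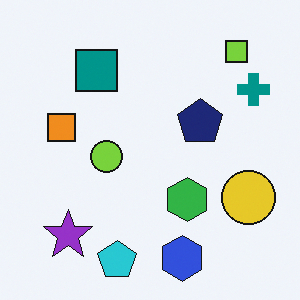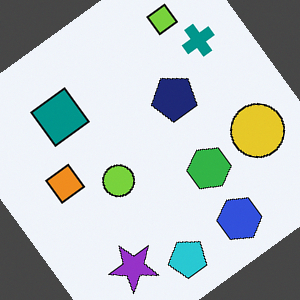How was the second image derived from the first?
It was rotated counter-clockwise by a large amount — several tens of degrees.

Every shape is tilted by the same angle and the image corners show triangular fill wedges — a whole-image rotation by a non-right angle.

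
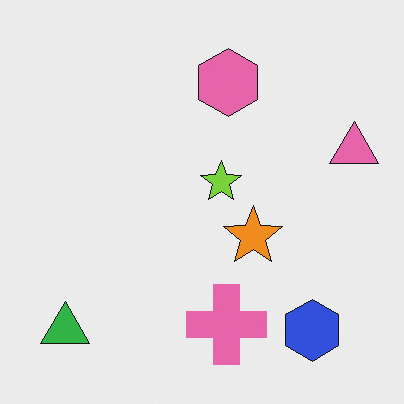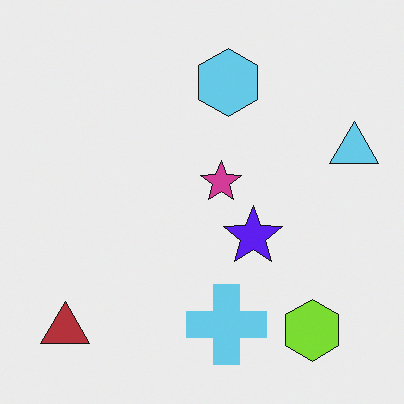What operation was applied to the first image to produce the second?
The second image is the first hue-shifted by a large amount.

Every shape's color has rotated by the same amount around the hue wheel — a uniform hue shift.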